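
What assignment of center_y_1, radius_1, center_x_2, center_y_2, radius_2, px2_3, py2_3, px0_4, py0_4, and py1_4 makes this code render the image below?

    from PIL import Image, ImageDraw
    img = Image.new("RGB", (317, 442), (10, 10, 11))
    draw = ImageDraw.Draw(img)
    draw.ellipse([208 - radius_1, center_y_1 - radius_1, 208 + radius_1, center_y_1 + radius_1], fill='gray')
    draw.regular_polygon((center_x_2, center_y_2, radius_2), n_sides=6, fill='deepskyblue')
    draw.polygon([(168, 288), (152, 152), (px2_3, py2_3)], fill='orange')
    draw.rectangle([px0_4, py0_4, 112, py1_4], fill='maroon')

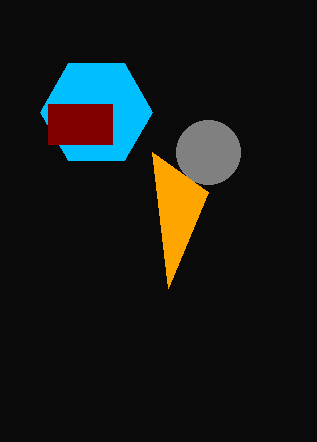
center_y_1 = 152
radius_1 = 32
center_x_2 = 96
center_y_2 = 112
radius_2 = 56
px2_3 = 208
py2_3 = 192
px0_4 = 48
py0_4 = 104
py1_4 = 144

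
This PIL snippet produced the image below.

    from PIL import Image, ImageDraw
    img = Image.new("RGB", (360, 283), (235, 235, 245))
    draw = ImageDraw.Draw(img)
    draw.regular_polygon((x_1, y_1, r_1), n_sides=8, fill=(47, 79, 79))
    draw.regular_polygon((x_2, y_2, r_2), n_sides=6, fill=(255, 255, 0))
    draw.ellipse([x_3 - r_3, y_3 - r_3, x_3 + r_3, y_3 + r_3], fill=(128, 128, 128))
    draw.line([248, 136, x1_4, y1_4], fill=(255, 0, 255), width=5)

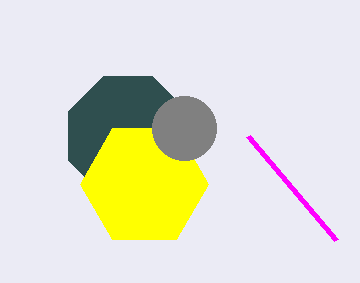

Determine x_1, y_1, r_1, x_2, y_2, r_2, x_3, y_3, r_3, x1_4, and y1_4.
x_1 = 128, y_1 = 136, r_1 = 64, x_2 = 144, y_2 = 184, r_2 = 64, x_3 = 184, y_3 = 128, r_3 = 32, x1_4 = 336, y1_4 = 240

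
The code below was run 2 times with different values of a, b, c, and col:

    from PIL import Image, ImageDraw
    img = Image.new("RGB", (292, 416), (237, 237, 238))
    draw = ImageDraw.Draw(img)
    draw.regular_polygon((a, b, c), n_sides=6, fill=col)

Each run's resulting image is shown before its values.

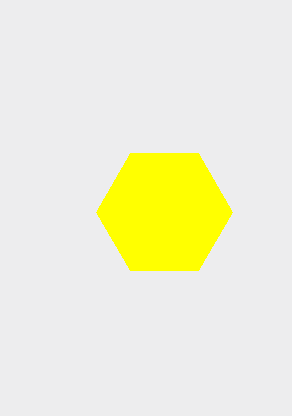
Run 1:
a = 164, b = 212, c = 68, col = 'yellow'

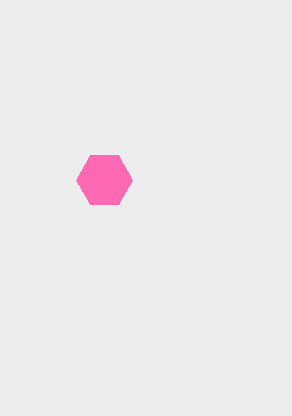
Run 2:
a = 104; b = 180; c = 28; col = 'hotpink'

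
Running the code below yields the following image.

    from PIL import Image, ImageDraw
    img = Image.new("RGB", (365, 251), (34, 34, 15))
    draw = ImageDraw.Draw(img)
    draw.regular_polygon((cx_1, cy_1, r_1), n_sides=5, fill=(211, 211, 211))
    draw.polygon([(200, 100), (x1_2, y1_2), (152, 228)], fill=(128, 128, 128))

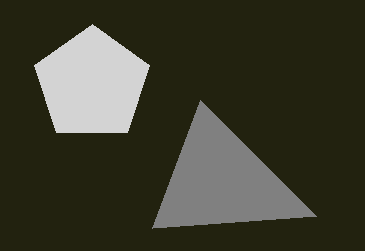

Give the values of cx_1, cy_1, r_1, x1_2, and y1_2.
cx_1 = 92; cy_1 = 84; r_1 = 60; x1_2 = 316; y1_2 = 216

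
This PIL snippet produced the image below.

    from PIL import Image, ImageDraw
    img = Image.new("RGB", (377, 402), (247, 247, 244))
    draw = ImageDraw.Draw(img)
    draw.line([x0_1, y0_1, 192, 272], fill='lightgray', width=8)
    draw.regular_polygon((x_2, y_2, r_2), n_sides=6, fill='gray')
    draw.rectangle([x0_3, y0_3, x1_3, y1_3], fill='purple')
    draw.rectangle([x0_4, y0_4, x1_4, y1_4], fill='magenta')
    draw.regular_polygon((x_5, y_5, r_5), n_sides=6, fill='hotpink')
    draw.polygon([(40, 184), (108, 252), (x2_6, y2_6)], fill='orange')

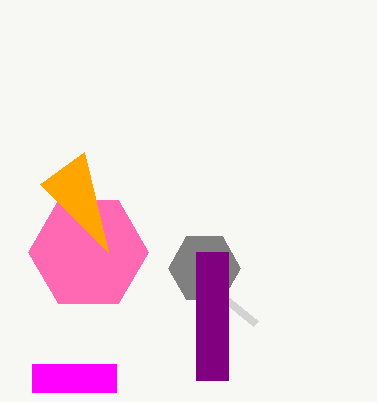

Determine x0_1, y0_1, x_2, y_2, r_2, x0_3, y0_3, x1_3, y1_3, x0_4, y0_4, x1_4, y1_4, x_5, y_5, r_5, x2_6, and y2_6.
x0_1 = 256, y0_1 = 324, x_2 = 204, y_2 = 268, r_2 = 36, x0_3 = 196, y0_3 = 252, x1_3 = 228, y1_3 = 380, x0_4 = 32, y0_4 = 364, x1_4 = 116, y1_4 = 392, x_5 = 88, y_5 = 252, r_5 = 60, x2_6 = 84, y2_6 = 152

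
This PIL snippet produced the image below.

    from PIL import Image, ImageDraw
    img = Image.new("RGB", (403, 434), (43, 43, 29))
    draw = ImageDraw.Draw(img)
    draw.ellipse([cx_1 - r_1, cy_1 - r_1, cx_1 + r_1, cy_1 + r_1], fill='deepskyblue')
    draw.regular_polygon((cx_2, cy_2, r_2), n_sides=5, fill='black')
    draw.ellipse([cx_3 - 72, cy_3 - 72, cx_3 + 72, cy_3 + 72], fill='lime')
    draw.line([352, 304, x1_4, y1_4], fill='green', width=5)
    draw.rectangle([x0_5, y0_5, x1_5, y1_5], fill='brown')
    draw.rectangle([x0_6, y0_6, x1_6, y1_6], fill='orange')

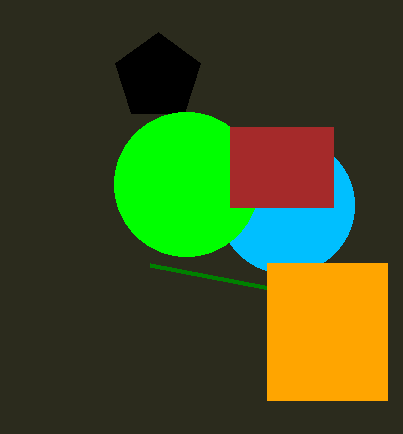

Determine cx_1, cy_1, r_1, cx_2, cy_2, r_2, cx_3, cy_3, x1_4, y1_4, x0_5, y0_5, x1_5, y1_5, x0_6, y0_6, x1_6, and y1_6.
cx_1 = 286, cy_1 = 205, r_1 = 68, cx_2 = 158, cy_2 = 77, r_2 = 45, cx_3 = 186, cy_3 = 184, x1_4 = 150, y1_4 = 265, x0_5 = 230, y0_5 = 127, x1_5 = 333, y1_5 = 207, x0_6 = 267, y0_6 = 263, x1_6 = 387, y1_6 = 400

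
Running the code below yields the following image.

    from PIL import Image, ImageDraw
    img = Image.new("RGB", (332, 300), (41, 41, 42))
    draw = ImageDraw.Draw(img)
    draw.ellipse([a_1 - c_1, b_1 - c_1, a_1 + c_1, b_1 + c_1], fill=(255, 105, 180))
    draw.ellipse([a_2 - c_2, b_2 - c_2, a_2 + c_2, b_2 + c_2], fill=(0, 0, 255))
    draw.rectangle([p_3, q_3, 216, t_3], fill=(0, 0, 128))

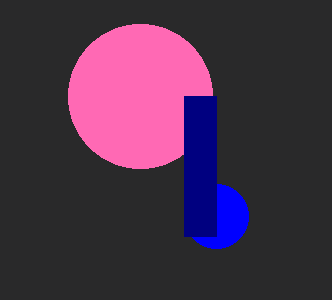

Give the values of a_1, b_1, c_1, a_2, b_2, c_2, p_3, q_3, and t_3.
a_1 = 140
b_1 = 96
c_1 = 72
a_2 = 216
b_2 = 216
c_2 = 32
p_3 = 184
q_3 = 96
t_3 = 236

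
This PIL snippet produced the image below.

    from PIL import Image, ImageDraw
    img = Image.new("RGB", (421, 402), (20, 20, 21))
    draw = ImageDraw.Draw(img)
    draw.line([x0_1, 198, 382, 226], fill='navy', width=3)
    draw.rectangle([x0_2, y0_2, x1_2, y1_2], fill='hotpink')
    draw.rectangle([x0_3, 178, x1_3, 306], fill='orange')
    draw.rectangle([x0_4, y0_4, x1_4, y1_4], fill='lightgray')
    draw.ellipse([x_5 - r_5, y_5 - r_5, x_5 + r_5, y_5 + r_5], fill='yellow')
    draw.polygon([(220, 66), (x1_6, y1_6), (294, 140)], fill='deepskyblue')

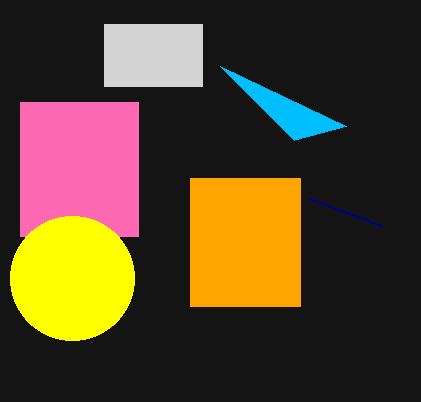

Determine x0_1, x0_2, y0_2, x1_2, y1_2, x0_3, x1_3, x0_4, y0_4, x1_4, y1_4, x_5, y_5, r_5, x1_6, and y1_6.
x0_1 = 308
x0_2 = 20
y0_2 = 102
x1_2 = 138
y1_2 = 236
x0_3 = 190
x1_3 = 300
x0_4 = 104
y0_4 = 24
x1_4 = 202
y1_4 = 86
x_5 = 72
y_5 = 278
r_5 = 62
x1_6 = 346
y1_6 = 126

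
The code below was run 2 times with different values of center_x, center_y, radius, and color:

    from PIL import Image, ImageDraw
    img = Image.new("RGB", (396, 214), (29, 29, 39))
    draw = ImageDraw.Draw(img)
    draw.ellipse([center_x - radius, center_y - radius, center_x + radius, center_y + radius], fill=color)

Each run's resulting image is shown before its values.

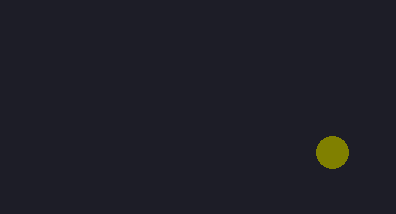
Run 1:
center_x = 332; center_y = 152; radius = 16; color = 'olive'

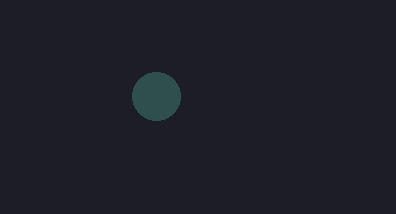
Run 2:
center_x = 156
center_y = 96
radius = 24
color = 'darkslategray'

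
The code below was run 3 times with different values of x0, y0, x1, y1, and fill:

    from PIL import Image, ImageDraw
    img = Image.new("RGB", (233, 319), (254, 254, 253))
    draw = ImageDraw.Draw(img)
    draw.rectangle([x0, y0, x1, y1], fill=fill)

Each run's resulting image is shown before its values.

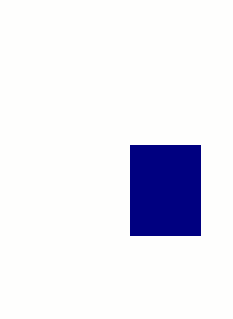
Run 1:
x0 = 130
y0 = 145
x1 = 200
y1 = 235
fill = 'navy'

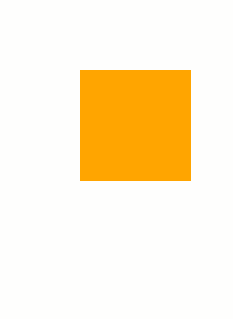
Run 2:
x0 = 80; y0 = 70; x1 = 190; y1 = 180; fill = 'orange'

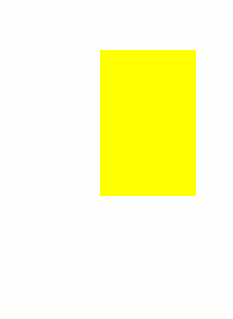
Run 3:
x0 = 100; y0 = 50; x1 = 195; y1 = 195; fill = 'yellow'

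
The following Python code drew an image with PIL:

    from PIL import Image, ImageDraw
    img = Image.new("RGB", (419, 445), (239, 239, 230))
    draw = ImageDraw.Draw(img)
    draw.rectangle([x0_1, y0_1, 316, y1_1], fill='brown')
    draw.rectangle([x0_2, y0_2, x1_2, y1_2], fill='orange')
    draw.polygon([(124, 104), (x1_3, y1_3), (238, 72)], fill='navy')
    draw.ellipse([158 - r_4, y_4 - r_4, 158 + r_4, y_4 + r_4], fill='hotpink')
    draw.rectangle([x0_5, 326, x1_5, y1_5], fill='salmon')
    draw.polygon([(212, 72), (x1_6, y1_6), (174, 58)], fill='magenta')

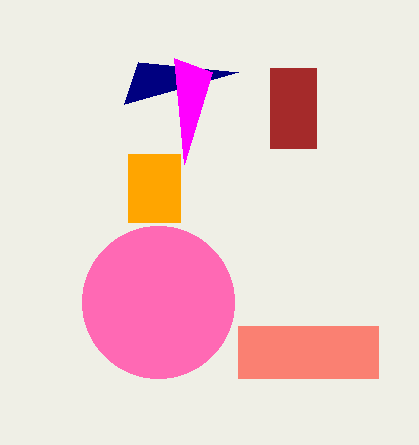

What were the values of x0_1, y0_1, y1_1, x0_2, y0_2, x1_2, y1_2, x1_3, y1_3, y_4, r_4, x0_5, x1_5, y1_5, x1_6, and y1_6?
x0_1 = 270
y0_1 = 68
y1_1 = 148
x0_2 = 128
y0_2 = 154
x1_2 = 180
y1_2 = 222
x1_3 = 138
y1_3 = 62
y_4 = 302
r_4 = 76
x0_5 = 238
x1_5 = 378
y1_5 = 378
x1_6 = 184
y1_6 = 164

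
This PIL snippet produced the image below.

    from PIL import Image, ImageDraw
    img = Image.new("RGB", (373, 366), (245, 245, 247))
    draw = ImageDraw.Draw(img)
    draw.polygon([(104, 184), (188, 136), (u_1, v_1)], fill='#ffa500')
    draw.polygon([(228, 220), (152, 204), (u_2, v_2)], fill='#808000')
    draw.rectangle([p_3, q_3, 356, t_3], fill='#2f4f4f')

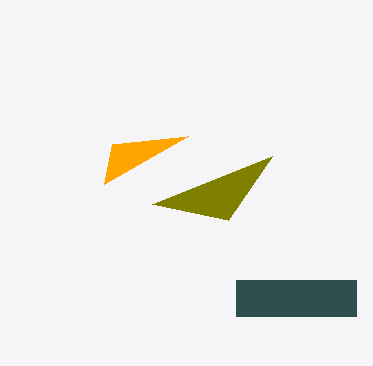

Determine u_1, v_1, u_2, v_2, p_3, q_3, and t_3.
u_1 = 112
v_1 = 144
u_2 = 272
v_2 = 156
p_3 = 236
q_3 = 280
t_3 = 316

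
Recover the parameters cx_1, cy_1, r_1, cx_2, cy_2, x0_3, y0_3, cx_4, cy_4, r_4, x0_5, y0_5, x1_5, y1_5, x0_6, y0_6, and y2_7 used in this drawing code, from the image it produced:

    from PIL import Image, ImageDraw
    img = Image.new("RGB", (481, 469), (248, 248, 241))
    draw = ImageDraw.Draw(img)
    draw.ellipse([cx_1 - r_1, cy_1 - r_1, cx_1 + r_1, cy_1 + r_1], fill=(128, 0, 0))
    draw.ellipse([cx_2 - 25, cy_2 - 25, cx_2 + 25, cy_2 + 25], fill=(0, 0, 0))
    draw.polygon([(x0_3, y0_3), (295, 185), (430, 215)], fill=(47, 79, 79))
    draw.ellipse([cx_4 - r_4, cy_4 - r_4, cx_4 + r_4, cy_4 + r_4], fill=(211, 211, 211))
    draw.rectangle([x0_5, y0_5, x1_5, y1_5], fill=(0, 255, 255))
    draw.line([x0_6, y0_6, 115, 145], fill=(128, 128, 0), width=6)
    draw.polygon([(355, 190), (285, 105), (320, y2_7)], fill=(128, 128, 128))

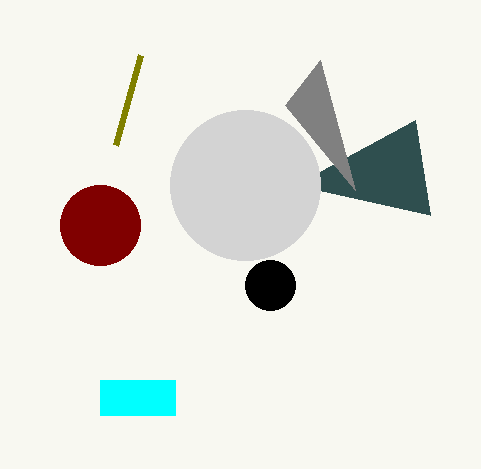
cx_1 = 100; cy_1 = 225; r_1 = 40; cx_2 = 270; cy_2 = 285; x0_3 = 415; y0_3 = 120; cx_4 = 245; cy_4 = 185; r_4 = 75; x0_5 = 100; y0_5 = 380; x1_5 = 175; y1_5 = 415; x0_6 = 140; y0_6 = 55; y2_7 = 60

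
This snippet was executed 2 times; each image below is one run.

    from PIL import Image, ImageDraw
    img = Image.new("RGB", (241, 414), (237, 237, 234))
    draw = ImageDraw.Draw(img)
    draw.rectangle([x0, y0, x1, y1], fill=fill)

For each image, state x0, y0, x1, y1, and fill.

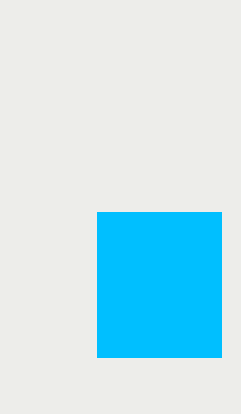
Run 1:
x0 = 97; y0 = 212; x1 = 221; y1 = 357; fill = 'deepskyblue'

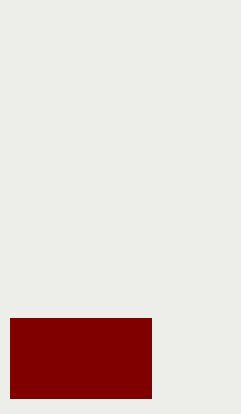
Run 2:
x0 = 10, y0 = 318, x1 = 151, y1 = 398, fill = 'maroon'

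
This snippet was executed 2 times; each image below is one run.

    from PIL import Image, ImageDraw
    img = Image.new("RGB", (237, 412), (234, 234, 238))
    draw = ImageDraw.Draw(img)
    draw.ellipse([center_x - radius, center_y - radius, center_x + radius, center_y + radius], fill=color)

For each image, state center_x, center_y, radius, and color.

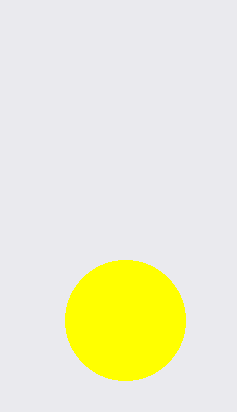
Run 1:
center_x = 125; center_y = 320; radius = 60; color = 'yellow'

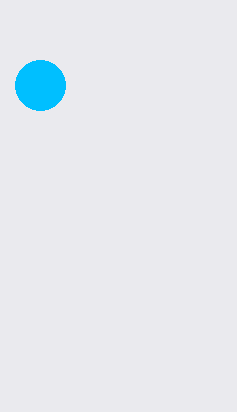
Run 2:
center_x = 40; center_y = 85; radius = 25; color = 'deepskyblue'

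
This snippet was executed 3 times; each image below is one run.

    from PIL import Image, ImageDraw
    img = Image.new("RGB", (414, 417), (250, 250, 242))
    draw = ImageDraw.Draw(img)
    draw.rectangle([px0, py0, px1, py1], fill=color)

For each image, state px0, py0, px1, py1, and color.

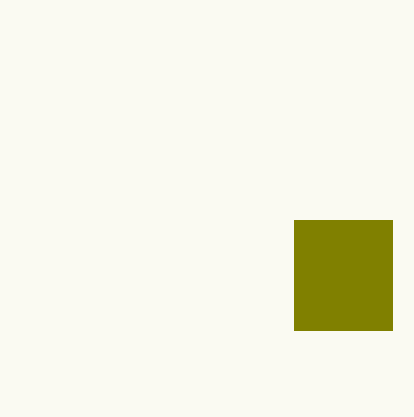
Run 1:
px0 = 294
py0 = 220
px1 = 392
py1 = 330
color = 'olive'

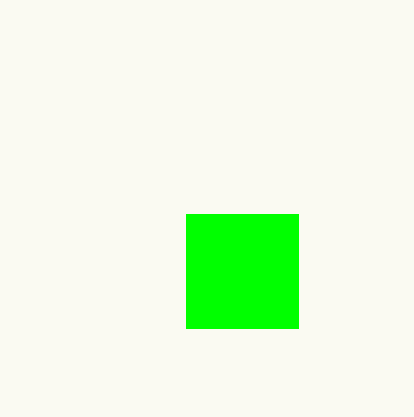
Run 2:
px0 = 186; py0 = 214; px1 = 298; py1 = 328; color = 'lime'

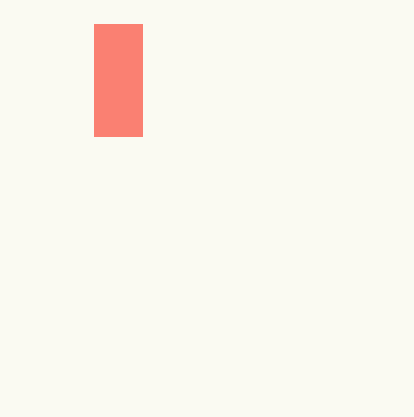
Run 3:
px0 = 94
py0 = 24
px1 = 142
py1 = 136
color = 'salmon'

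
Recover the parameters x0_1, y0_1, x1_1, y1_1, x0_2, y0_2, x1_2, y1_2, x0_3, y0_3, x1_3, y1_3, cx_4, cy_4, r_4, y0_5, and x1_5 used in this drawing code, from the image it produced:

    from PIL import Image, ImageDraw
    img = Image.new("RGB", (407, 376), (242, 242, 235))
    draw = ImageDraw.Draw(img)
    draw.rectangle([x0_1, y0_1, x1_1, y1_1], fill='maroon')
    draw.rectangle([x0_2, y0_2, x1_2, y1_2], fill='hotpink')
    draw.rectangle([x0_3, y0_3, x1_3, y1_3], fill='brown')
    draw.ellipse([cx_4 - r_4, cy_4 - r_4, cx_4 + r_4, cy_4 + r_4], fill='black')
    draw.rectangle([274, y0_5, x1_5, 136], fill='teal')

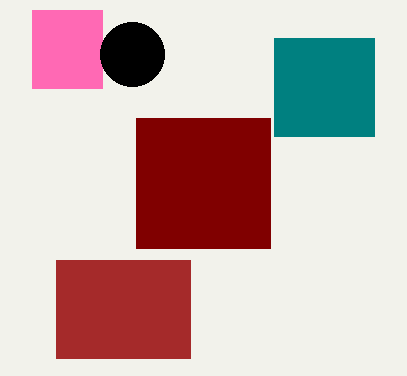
x0_1 = 136
y0_1 = 118
x1_1 = 270
y1_1 = 248
x0_2 = 32
y0_2 = 10
x1_2 = 102
y1_2 = 88
x0_3 = 56
y0_3 = 260
x1_3 = 190
y1_3 = 358
cx_4 = 132
cy_4 = 54
r_4 = 32
y0_5 = 38
x1_5 = 374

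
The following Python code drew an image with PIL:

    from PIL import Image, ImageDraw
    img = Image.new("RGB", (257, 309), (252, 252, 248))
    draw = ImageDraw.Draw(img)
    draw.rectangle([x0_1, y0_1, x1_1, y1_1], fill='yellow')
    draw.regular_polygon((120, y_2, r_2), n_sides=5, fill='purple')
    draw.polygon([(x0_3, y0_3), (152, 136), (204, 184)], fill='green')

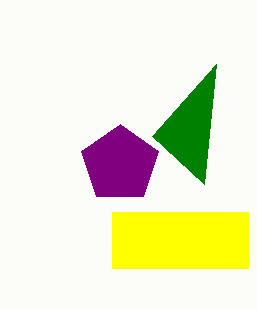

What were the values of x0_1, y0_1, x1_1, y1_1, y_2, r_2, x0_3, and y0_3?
x0_1 = 112, y0_1 = 212, x1_1 = 248, y1_1 = 268, y_2 = 164, r_2 = 40, x0_3 = 216, y0_3 = 64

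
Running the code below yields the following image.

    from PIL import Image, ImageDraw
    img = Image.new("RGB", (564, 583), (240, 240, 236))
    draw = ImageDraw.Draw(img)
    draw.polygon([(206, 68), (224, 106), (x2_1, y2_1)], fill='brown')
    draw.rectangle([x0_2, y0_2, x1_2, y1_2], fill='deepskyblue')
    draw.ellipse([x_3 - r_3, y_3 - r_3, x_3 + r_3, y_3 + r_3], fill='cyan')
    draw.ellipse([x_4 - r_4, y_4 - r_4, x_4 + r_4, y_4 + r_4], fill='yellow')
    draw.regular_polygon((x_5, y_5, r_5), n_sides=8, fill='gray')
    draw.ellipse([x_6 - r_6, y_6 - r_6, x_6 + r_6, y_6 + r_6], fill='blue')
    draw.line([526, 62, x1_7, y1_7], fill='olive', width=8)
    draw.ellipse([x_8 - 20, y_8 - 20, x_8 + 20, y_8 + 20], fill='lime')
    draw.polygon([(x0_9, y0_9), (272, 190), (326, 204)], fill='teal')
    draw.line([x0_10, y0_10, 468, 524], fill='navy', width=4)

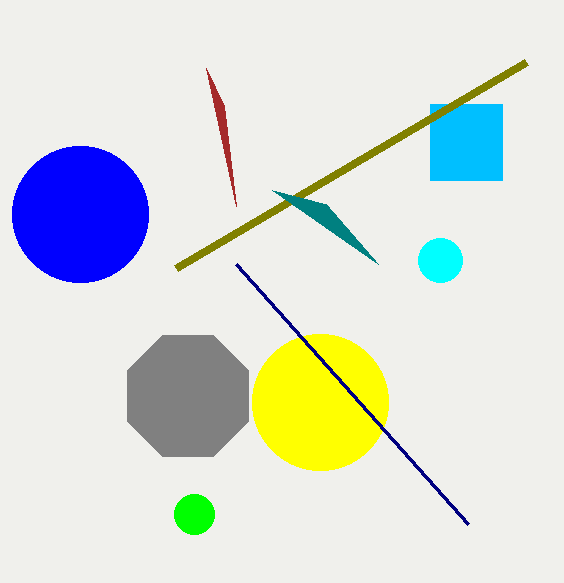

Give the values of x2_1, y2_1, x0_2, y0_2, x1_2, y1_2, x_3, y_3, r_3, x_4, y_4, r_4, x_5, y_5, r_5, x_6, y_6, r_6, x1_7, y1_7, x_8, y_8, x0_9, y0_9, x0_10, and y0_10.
x2_1 = 236; y2_1 = 206; x0_2 = 430; y0_2 = 104; x1_2 = 502; y1_2 = 180; x_3 = 440; y_3 = 260; r_3 = 22; x_4 = 320; y_4 = 402; r_4 = 68; x_5 = 188; y_5 = 396; r_5 = 66; x_6 = 80; y_6 = 214; r_6 = 68; x1_7 = 176; y1_7 = 268; x_8 = 194; y_8 = 514; x0_9 = 378; y0_9 = 264; x0_10 = 236; y0_10 = 264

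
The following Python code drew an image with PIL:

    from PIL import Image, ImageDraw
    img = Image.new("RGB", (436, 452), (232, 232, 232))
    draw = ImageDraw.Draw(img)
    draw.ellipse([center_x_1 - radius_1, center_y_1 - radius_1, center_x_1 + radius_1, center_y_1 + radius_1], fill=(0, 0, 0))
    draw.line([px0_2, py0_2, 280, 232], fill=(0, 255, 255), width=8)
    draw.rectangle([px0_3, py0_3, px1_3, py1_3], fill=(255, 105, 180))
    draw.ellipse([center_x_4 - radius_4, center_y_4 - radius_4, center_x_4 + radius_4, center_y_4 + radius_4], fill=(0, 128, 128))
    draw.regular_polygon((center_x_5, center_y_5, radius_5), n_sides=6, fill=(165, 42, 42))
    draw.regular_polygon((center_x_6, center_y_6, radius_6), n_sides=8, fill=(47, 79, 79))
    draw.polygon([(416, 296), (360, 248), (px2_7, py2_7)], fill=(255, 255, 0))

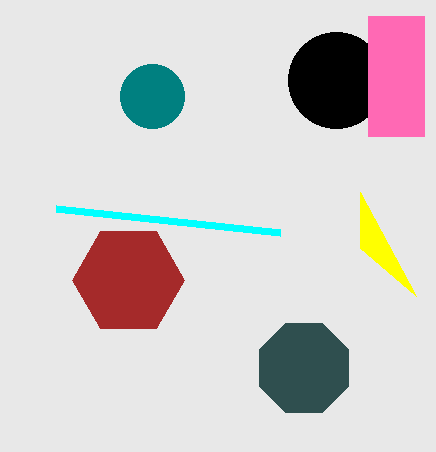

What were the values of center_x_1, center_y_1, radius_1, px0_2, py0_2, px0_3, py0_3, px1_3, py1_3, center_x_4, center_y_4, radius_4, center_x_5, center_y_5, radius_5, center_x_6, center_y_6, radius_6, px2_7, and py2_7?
center_x_1 = 336; center_y_1 = 80; radius_1 = 48; px0_2 = 56; py0_2 = 208; px0_3 = 368; py0_3 = 16; px1_3 = 424; py1_3 = 136; center_x_4 = 152; center_y_4 = 96; radius_4 = 32; center_x_5 = 128; center_y_5 = 280; radius_5 = 56; center_x_6 = 304; center_y_6 = 368; radius_6 = 48; px2_7 = 360; py2_7 = 192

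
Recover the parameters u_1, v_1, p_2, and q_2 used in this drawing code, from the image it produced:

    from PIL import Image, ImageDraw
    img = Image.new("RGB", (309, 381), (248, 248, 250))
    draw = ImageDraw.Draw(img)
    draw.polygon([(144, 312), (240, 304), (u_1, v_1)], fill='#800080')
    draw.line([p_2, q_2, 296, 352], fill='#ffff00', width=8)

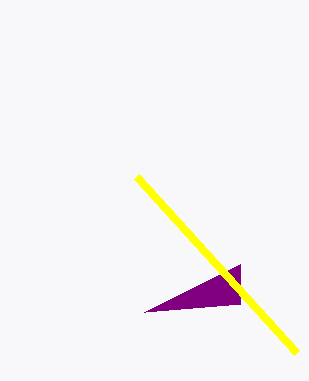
u_1 = 240
v_1 = 264
p_2 = 136
q_2 = 176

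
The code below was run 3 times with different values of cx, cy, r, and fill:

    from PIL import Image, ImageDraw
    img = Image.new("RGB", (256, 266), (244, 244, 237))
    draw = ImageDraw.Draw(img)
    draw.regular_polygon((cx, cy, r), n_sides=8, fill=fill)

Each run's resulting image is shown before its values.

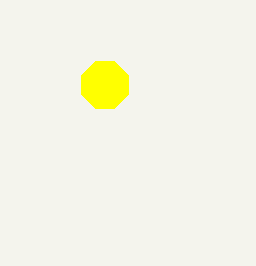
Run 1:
cx = 105; cy = 85; r = 25; fill = 'yellow'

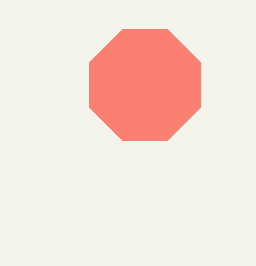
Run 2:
cx = 145
cy = 85
r = 60
fill = 'salmon'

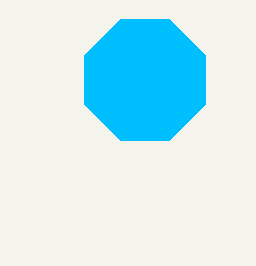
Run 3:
cx = 145; cy = 80; r = 65; fill = 'deepskyblue'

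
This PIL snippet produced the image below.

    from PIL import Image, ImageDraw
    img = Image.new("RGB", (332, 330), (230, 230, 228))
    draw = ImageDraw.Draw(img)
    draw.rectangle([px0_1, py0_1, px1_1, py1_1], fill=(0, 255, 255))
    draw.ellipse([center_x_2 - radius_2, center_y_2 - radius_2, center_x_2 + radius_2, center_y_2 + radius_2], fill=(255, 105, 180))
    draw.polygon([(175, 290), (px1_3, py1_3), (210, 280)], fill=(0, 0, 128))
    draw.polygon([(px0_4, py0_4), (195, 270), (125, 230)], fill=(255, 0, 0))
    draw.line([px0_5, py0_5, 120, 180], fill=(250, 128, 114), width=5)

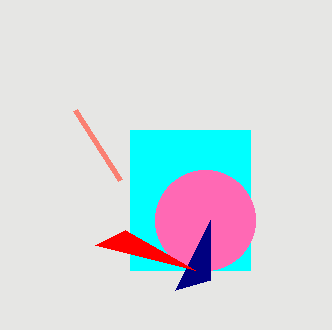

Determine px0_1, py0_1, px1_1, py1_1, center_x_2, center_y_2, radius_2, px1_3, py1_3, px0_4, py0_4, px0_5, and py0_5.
px0_1 = 130, py0_1 = 130, px1_1 = 250, py1_1 = 270, center_x_2 = 205, center_y_2 = 220, radius_2 = 50, px1_3 = 210, py1_3 = 220, px0_4 = 95, py0_4 = 245, px0_5 = 75, py0_5 = 110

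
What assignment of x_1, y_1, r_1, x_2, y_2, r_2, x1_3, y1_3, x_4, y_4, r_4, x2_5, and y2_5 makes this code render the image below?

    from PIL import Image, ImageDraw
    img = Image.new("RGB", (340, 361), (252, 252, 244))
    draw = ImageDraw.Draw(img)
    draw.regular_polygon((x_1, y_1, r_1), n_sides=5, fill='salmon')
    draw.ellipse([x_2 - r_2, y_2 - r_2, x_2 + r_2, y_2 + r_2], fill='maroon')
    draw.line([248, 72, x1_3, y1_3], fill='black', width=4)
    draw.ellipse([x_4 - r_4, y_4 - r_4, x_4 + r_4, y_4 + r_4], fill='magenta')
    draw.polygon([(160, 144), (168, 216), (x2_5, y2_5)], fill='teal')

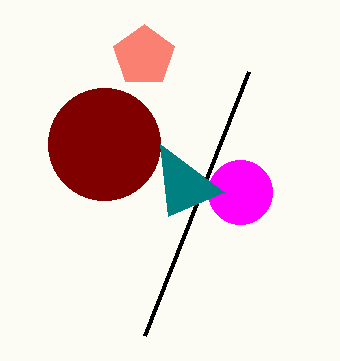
x_1 = 144
y_1 = 56
r_1 = 32
x_2 = 104
y_2 = 144
r_2 = 56
x1_3 = 144
y1_3 = 336
x_4 = 240
y_4 = 192
r_4 = 32
x2_5 = 224
y2_5 = 192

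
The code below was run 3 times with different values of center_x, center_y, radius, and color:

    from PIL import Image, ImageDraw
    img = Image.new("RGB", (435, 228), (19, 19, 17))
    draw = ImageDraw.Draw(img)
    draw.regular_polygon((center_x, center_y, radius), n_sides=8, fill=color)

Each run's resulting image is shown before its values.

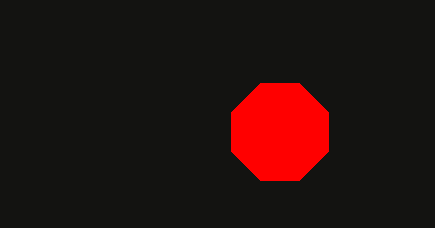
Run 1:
center_x = 280
center_y = 132
radius = 52
color = 'red'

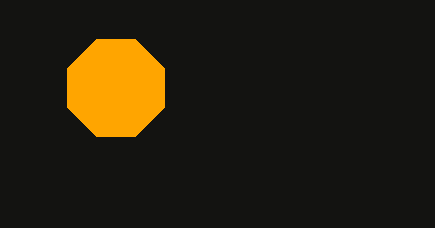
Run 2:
center_x = 116; center_y = 88; radius = 52; color = 'orange'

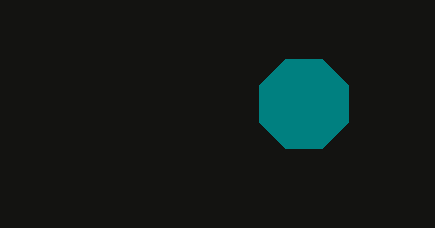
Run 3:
center_x = 304
center_y = 104
radius = 48
color = 'teal'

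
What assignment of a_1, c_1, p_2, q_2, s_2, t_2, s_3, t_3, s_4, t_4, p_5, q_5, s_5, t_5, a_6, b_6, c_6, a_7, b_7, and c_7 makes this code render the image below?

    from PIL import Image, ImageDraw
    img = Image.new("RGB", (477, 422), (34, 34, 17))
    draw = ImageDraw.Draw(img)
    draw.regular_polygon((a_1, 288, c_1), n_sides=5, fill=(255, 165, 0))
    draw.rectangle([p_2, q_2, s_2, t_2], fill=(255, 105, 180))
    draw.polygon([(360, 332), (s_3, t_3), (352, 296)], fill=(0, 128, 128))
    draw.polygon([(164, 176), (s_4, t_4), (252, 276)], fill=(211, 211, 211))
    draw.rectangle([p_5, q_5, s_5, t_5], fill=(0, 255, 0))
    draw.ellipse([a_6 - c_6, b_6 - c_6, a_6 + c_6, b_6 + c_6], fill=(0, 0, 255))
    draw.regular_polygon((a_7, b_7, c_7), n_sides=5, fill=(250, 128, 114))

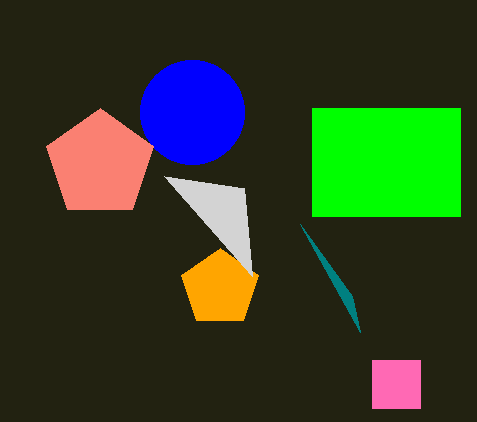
a_1 = 220; c_1 = 40; p_2 = 372; q_2 = 360; s_2 = 420; t_2 = 408; s_3 = 300; t_3 = 224; s_4 = 244; t_4 = 188; p_5 = 312; q_5 = 108; s_5 = 460; t_5 = 216; a_6 = 192; b_6 = 112; c_6 = 52; a_7 = 100; b_7 = 164; c_7 = 56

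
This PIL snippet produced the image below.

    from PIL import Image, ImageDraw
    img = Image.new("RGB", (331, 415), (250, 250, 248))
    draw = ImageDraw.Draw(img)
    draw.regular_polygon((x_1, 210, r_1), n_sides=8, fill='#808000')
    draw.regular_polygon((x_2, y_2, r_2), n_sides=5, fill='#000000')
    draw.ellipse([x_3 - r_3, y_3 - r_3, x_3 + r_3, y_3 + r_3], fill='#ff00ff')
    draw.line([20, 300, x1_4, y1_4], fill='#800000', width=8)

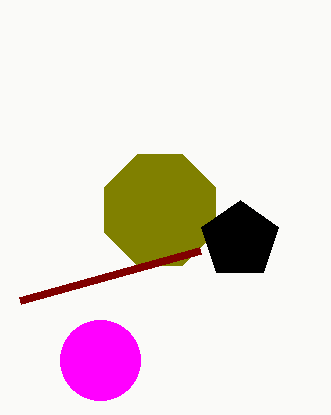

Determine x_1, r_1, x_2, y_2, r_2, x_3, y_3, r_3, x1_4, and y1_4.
x_1 = 160; r_1 = 60; x_2 = 240; y_2 = 240; r_2 = 40; x_3 = 100; y_3 = 360; r_3 = 40; x1_4 = 200; y1_4 = 250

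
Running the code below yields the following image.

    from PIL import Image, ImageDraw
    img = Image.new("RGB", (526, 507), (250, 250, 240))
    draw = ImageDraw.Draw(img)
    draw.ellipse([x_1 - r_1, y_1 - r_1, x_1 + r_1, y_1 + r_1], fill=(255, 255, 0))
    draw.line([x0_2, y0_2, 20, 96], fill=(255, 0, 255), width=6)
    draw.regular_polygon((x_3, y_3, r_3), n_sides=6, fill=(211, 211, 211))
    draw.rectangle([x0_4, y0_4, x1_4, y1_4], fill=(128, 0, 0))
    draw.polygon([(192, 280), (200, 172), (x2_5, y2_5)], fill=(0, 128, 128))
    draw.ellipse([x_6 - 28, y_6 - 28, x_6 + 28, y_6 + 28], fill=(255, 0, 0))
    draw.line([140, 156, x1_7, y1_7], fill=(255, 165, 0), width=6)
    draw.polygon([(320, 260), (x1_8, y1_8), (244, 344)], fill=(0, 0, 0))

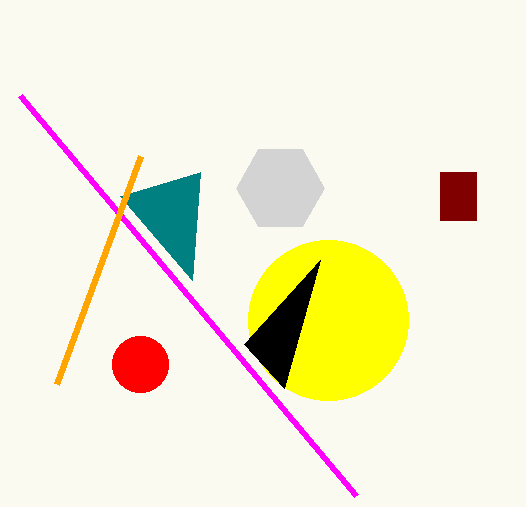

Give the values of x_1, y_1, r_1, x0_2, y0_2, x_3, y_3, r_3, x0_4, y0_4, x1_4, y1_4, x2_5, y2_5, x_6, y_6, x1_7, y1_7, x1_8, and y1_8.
x_1 = 328; y_1 = 320; r_1 = 80; x0_2 = 356; y0_2 = 496; x_3 = 280; y_3 = 188; r_3 = 44; x0_4 = 440; y0_4 = 172; x1_4 = 476; y1_4 = 220; x2_5 = 120; y2_5 = 196; x_6 = 140; y_6 = 364; x1_7 = 56; y1_7 = 384; x1_8 = 284; y1_8 = 388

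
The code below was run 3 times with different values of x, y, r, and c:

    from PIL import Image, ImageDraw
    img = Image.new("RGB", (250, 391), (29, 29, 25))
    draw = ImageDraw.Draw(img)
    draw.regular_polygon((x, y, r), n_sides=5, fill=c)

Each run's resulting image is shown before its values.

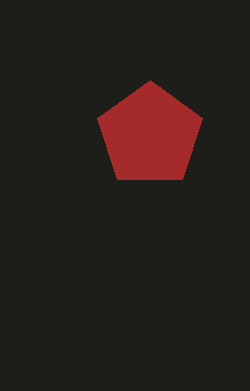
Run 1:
x = 150, y = 135, r = 55, c = 'brown'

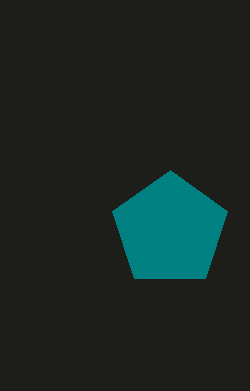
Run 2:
x = 170, y = 230, r = 60, c = 'teal'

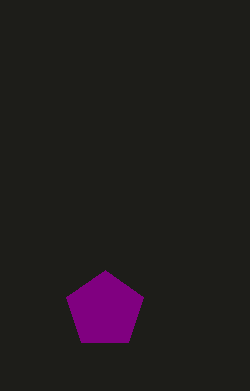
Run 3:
x = 105, y = 310, r = 40, c = 'purple'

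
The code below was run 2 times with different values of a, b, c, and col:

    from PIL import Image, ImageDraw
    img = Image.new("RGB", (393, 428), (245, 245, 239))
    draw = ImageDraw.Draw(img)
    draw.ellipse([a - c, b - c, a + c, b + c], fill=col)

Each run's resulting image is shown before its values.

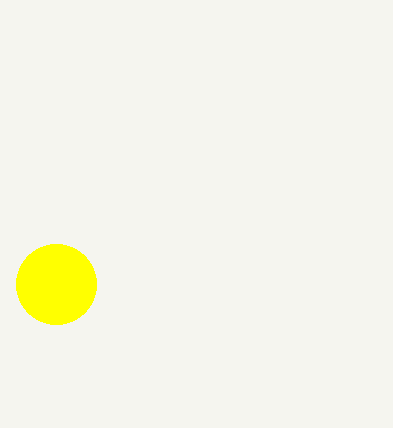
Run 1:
a = 56
b = 284
c = 40
col = 'yellow'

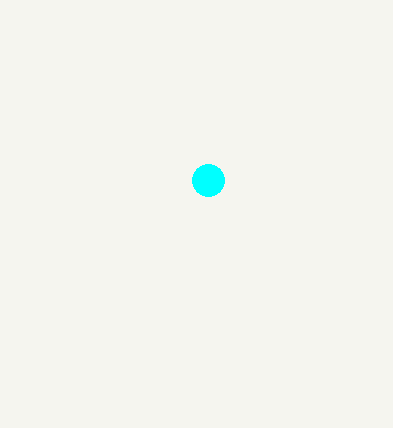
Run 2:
a = 208; b = 180; c = 16; col = 'cyan'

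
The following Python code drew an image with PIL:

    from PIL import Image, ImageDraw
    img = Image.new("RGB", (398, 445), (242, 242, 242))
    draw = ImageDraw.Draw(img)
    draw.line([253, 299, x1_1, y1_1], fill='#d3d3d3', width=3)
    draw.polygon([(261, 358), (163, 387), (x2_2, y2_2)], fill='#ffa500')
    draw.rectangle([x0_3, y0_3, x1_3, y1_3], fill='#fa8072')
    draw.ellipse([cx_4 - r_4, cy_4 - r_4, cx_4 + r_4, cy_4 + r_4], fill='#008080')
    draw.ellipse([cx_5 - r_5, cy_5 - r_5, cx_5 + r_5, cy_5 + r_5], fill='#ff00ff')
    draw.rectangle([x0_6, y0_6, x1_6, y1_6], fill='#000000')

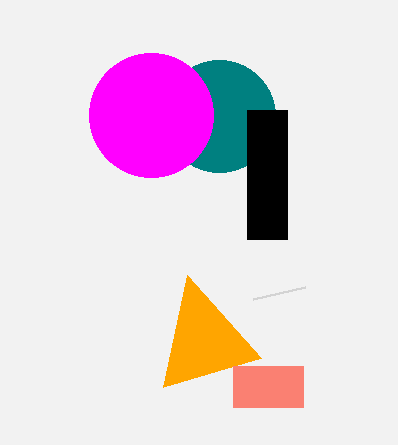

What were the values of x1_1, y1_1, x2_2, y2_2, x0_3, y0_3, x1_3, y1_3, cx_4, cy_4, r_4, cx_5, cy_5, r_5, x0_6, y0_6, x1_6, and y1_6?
x1_1 = 305, y1_1 = 287, x2_2 = 187, y2_2 = 275, x0_3 = 233, y0_3 = 366, x1_3 = 303, y1_3 = 407, cx_4 = 219, cy_4 = 116, r_4 = 56, cx_5 = 151, cy_5 = 115, r_5 = 62, x0_6 = 247, y0_6 = 110, x1_6 = 287, y1_6 = 239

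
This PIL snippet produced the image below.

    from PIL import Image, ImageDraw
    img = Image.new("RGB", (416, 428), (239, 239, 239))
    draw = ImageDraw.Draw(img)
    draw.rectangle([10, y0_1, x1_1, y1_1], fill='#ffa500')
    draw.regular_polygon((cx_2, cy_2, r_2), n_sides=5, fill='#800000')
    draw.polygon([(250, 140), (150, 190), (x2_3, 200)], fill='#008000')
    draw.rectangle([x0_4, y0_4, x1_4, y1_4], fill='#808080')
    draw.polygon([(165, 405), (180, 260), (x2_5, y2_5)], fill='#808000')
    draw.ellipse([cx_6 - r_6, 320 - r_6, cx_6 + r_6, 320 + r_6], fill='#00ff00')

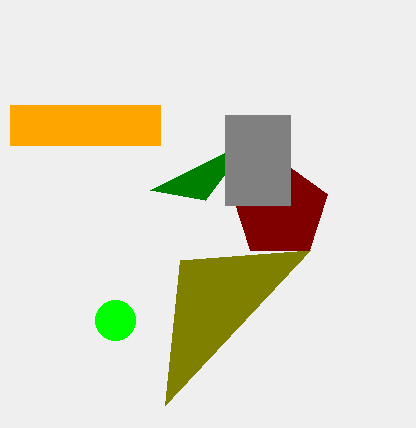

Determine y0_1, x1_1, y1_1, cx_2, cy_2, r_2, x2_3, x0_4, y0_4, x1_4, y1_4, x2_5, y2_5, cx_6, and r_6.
y0_1 = 105; x1_1 = 160; y1_1 = 145; cx_2 = 280; cy_2 = 210; r_2 = 50; x2_3 = 205; x0_4 = 225; y0_4 = 115; x1_4 = 290; y1_4 = 205; x2_5 = 310; y2_5 = 250; cx_6 = 115; r_6 = 20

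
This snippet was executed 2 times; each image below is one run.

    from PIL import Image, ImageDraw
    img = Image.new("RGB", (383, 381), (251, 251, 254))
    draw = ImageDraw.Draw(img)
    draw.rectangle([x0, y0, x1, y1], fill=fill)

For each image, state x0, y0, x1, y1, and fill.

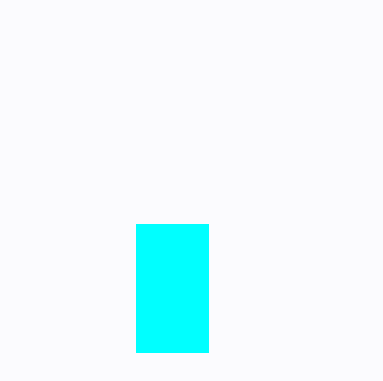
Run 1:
x0 = 136
y0 = 224
x1 = 208
y1 = 352
fill = 'cyan'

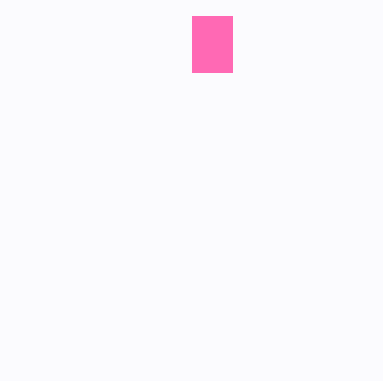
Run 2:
x0 = 192, y0 = 16, x1 = 232, y1 = 72, fill = 'hotpink'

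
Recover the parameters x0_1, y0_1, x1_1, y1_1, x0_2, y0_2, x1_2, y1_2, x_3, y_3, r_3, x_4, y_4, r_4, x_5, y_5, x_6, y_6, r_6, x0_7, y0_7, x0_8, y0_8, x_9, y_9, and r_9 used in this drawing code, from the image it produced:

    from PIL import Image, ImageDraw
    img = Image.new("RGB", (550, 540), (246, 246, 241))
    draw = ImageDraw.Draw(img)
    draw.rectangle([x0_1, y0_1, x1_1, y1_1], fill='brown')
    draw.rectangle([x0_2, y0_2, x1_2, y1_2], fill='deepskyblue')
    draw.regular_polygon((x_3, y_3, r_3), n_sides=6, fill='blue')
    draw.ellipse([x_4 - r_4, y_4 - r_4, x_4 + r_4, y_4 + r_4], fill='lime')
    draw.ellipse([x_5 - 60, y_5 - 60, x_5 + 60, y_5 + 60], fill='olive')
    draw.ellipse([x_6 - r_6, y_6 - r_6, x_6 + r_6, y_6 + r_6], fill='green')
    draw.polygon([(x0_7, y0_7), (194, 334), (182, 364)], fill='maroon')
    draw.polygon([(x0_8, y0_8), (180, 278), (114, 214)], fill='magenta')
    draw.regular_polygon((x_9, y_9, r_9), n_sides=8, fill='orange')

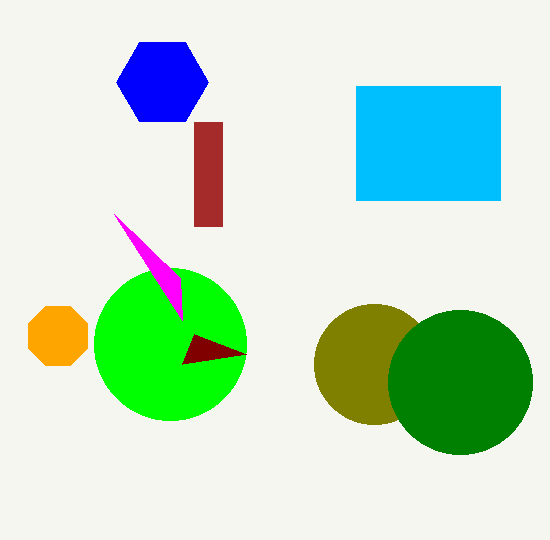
x0_1 = 194; y0_1 = 122; x1_1 = 222; y1_1 = 226; x0_2 = 356; y0_2 = 86; x1_2 = 500; y1_2 = 200; x_3 = 162; y_3 = 82; r_3 = 46; x_4 = 170; y_4 = 344; r_4 = 76; x_5 = 374; y_5 = 364; x_6 = 460; y_6 = 382; r_6 = 72; x0_7 = 246; y0_7 = 354; x0_8 = 182; y0_8 = 320; x_9 = 58; y_9 = 336; r_9 = 32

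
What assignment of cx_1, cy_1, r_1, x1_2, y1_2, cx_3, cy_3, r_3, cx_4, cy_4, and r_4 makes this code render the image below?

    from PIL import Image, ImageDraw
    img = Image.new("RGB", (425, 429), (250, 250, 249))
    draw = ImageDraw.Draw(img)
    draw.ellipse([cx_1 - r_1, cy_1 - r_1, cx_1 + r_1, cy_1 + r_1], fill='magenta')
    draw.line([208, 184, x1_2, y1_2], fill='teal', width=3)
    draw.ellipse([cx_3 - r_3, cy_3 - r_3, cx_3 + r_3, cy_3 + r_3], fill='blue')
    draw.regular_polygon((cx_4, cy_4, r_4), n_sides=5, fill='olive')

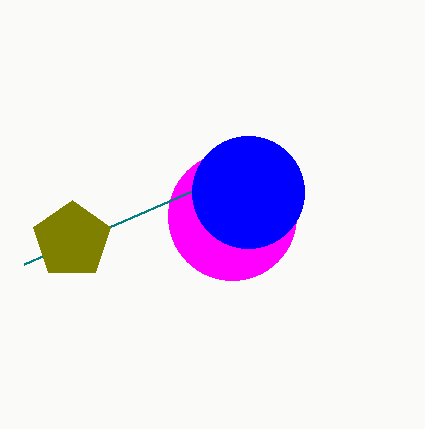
cx_1 = 232; cy_1 = 216; r_1 = 64; x1_2 = 24; y1_2 = 264; cx_3 = 248; cy_3 = 192; r_3 = 56; cx_4 = 72; cy_4 = 240; r_4 = 40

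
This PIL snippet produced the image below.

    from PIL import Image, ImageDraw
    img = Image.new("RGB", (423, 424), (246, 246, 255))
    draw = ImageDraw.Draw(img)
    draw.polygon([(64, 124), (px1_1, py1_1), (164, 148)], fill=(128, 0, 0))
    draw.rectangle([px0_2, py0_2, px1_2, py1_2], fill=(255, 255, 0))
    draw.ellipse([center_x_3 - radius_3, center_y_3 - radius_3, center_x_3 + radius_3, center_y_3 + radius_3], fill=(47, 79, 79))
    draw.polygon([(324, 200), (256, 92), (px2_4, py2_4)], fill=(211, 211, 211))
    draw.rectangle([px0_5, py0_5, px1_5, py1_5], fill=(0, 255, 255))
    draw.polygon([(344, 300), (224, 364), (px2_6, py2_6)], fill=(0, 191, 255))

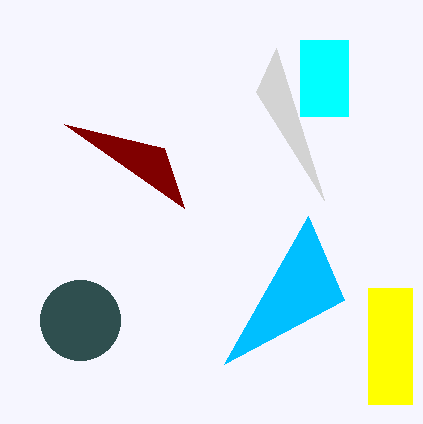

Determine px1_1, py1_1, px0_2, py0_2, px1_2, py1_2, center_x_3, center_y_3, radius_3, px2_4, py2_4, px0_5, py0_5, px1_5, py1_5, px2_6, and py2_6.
px1_1 = 184; py1_1 = 208; px0_2 = 368; py0_2 = 288; px1_2 = 412; py1_2 = 404; center_x_3 = 80; center_y_3 = 320; radius_3 = 40; px2_4 = 276; py2_4 = 48; px0_5 = 300; py0_5 = 40; px1_5 = 348; py1_5 = 116; px2_6 = 308; py2_6 = 216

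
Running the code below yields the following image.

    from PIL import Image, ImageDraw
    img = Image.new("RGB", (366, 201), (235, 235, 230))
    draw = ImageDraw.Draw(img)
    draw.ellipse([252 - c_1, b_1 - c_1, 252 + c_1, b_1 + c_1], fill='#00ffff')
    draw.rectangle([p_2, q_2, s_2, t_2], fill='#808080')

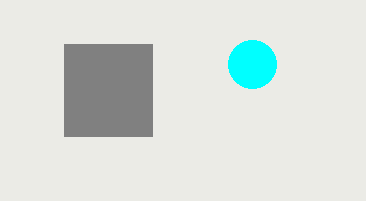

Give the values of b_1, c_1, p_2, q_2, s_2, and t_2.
b_1 = 64; c_1 = 24; p_2 = 64; q_2 = 44; s_2 = 152; t_2 = 136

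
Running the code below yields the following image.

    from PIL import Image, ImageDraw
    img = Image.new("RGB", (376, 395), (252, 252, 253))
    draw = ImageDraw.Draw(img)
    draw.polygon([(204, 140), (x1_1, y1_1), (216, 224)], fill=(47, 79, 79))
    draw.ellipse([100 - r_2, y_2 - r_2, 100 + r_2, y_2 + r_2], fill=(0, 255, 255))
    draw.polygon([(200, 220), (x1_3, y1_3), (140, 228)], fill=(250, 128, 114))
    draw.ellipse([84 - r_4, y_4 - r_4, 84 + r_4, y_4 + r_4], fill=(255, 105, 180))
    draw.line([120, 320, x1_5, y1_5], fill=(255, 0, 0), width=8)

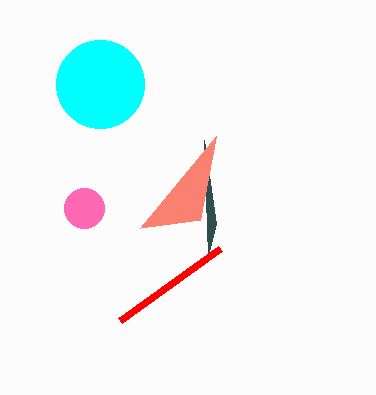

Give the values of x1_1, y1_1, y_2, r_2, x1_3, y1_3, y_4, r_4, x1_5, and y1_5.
x1_1 = 208, y1_1 = 256, y_2 = 84, r_2 = 44, x1_3 = 216, y1_3 = 136, y_4 = 208, r_4 = 20, x1_5 = 220, y1_5 = 248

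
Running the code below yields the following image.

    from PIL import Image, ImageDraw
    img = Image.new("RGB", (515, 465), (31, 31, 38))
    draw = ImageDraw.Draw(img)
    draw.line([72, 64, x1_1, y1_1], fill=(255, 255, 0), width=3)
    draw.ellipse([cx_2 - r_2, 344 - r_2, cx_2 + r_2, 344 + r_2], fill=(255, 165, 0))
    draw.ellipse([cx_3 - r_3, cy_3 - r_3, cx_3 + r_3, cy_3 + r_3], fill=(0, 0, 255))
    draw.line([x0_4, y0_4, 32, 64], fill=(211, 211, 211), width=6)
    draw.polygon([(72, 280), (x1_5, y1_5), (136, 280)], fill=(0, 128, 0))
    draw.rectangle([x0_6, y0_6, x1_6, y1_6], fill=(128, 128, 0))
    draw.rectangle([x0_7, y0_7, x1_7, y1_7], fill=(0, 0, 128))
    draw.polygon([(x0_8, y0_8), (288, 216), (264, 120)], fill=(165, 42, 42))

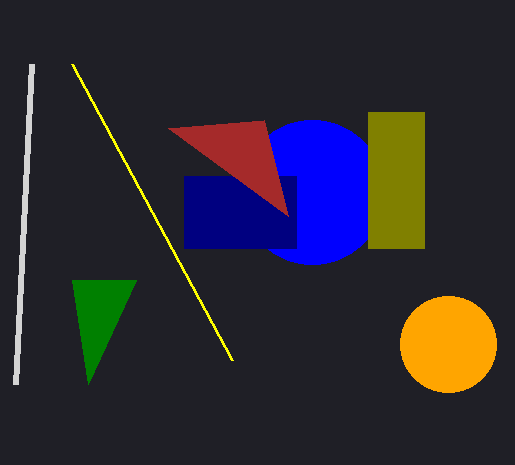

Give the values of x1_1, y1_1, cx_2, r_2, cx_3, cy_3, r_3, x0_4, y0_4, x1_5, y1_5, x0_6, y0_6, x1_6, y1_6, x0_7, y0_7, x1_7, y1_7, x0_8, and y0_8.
x1_1 = 232, y1_1 = 360, cx_2 = 448, r_2 = 48, cx_3 = 312, cy_3 = 192, r_3 = 72, x0_4 = 16, y0_4 = 384, x1_5 = 88, y1_5 = 384, x0_6 = 368, y0_6 = 112, x1_6 = 424, y1_6 = 248, x0_7 = 184, y0_7 = 176, x1_7 = 296, y1_7 = 248, x0_8 = 168, y0_8 = 128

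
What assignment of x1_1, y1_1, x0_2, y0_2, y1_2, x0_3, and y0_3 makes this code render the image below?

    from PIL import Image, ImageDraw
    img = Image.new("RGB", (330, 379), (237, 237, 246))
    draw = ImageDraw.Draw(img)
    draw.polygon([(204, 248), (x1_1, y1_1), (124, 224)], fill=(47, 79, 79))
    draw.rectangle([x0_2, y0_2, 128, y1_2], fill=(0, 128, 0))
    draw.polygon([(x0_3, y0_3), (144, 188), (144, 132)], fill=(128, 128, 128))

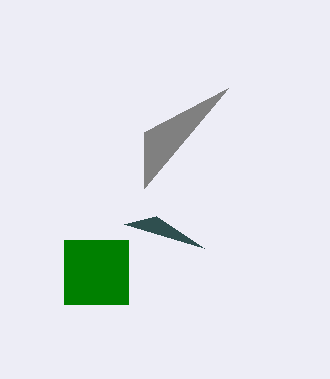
x1_1 = 156
y1_1 = 216
x0_2 = 64
y0_2 = 240
y1_2 = 304
x0_3 = 228
y0_3 = 88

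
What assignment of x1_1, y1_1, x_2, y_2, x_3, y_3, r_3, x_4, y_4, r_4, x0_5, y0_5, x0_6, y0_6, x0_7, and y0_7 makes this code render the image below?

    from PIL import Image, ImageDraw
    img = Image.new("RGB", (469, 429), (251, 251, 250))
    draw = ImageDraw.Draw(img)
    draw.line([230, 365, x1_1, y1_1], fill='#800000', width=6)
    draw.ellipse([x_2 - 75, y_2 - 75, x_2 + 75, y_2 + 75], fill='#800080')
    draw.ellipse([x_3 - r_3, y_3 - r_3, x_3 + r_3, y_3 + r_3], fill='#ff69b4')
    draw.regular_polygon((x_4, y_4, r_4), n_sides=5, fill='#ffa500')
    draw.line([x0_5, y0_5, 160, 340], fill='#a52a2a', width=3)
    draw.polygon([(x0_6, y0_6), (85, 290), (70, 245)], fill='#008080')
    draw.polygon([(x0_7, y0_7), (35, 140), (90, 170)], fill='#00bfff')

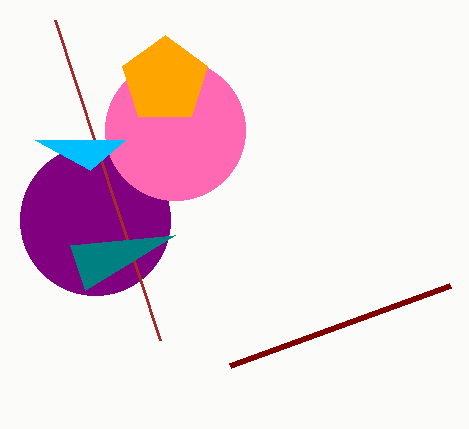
x1_1 = 450
y1_1 = 285
x_2 = 95
y_2 = 220
x_3 = 175
y_3 = 130
r_3 = 70
x_4 = 165
y_4 = 80
r_4 = 45
x0_5 = 55
y0_5 = 20
x0_6 = 175
y0_6 = 235
x0_7 = 125
y0_7 = 140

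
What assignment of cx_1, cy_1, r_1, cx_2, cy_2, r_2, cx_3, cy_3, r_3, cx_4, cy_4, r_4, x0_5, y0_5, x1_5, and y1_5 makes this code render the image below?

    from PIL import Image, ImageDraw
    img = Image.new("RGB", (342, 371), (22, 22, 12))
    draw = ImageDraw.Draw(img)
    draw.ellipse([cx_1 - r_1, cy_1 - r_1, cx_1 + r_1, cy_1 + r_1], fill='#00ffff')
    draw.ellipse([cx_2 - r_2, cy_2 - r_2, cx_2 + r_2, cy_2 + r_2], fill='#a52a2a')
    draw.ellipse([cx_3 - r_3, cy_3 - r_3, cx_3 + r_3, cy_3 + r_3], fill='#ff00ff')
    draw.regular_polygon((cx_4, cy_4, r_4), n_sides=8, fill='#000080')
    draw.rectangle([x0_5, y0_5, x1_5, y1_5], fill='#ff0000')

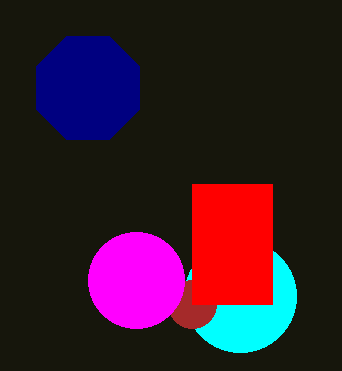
cx_1 = 240
cy_1 = 296
r_1 = 56
cx_2 = 192
cy_2 = 304
r_2 = 24
cx_3 = 136
cy_3 = 280
r_3 = 48
cx_4 = 88
cy_4 = 88
r_4 = 56
x0_5 = 192
y0_5 = 184
x1_5 = 272
y1_5 = 304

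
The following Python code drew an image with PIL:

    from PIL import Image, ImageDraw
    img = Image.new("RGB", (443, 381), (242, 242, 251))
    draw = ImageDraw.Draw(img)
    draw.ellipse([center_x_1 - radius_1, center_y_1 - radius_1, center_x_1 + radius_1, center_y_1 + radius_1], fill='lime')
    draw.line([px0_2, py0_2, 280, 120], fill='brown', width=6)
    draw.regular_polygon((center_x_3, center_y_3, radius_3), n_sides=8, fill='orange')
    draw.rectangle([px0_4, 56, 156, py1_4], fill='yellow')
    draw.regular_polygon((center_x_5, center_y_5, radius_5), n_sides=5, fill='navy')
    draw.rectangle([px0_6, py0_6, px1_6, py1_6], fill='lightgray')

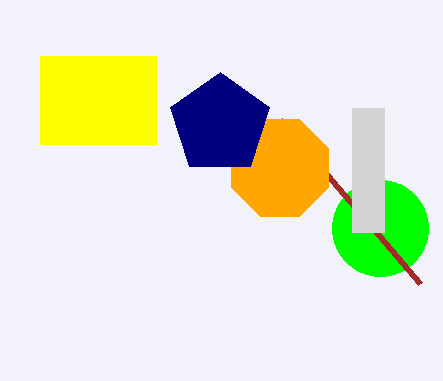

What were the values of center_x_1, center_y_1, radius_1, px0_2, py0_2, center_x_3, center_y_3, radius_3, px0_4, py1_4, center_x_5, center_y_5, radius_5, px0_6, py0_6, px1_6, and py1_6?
center_x_1 = 380, center_y_1 = 228, radius_1 = 48, px0_2 = 420, py0_2 = 284, center_x_3 = 280, center_y_3 = 168, radius_3 = 52, px0_4 = 40, py1_4 = 144, center_x_5 = 220, center_y_5 = 124, radius_5 = 52, px0_6 = 352, py0_6 = 108, px1_6 = 384, py1_6 = 232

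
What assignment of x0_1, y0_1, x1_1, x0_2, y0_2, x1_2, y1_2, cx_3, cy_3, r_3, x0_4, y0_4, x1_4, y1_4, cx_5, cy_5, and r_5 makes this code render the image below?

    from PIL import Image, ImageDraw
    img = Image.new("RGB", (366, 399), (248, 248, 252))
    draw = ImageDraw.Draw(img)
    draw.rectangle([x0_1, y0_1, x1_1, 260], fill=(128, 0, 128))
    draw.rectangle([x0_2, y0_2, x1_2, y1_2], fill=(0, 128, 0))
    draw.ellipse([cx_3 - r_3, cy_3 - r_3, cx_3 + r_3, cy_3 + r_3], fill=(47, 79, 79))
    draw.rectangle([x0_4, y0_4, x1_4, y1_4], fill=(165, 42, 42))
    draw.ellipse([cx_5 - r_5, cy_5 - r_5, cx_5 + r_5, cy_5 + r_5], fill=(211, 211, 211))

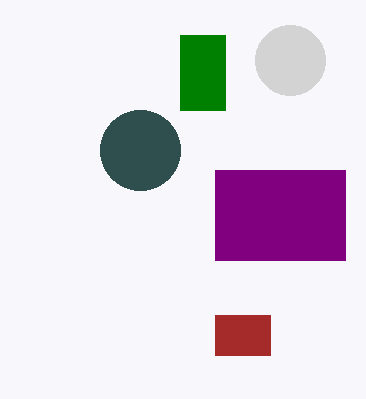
x0_1 = 215, y0_1 = 170, x1_1 = 345, x0_2 = 180, y0_2 = 35, x1_2 = 225, y1_2 = 110, cx_3 = 140, cy_3 = 150, r_3 = 40, x0_4 = 215, y0_4 = 315, x1_4 = 270, y1_4 = 355, cx_5 = 290, cy_5 = 60, r_5 = 35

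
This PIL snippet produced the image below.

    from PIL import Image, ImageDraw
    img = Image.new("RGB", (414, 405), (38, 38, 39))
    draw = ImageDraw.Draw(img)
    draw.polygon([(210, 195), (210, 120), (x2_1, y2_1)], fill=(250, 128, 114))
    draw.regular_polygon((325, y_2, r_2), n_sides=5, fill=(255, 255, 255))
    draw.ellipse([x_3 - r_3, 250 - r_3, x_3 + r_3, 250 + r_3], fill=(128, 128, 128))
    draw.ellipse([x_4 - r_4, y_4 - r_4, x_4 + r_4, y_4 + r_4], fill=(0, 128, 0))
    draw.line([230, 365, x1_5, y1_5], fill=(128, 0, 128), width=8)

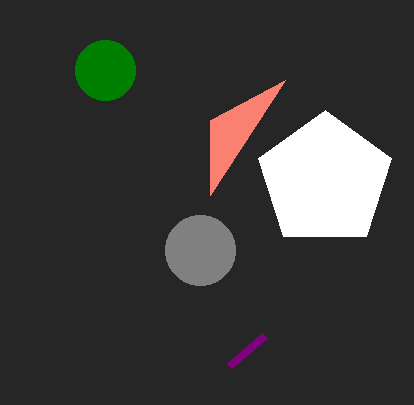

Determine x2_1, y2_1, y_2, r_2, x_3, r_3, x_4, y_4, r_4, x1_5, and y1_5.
x2_1 = 285
y2_1 = 80
y_2 = 180
r_2 = 70
x_3 = 200
r_3 = 35
x_4 = 105
y_4 = 70
r_4 = 30
x1_5 = 265
y1_5 = 335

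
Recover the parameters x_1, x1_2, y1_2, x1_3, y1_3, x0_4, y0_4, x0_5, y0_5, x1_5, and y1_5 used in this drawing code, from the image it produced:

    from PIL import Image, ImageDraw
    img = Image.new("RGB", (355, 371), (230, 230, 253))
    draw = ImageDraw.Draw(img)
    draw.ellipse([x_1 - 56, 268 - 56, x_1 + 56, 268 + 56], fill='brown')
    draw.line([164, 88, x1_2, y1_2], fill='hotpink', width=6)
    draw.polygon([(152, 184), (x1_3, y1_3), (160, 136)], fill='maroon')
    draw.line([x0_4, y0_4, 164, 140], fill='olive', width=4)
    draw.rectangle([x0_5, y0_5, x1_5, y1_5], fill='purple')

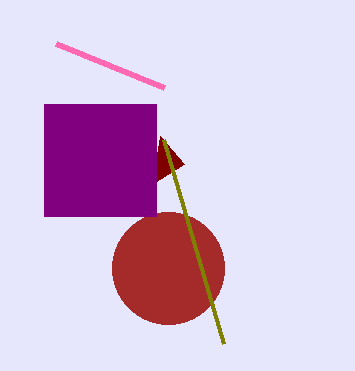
x_1 = 168, x1_2 = 56, y1_2 = 44, x1_3 = 184, y1_3 = 164, x0_4 = 224, y0_4 = 344, x0_5 = 44, y0_5 = 104, x1_5 = 156, y1_5 = 216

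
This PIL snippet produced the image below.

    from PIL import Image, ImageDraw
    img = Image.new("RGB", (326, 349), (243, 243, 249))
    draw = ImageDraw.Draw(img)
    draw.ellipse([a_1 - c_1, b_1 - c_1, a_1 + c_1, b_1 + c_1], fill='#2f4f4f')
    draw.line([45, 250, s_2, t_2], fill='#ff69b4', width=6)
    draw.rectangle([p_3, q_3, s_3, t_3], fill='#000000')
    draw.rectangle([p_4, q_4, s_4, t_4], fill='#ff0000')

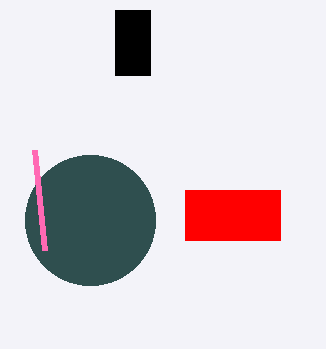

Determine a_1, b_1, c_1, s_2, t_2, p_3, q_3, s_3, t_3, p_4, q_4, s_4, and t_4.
a_1 = 90, b_1 = 220, c_1 = 65, s_2 = 35, t_2 = 150, p_3 = 115, q_3 = 10, s_3 = 150, t_3 = 75, p_4 = 185, q_4 = 190, s_4 = 280, t_4 = 240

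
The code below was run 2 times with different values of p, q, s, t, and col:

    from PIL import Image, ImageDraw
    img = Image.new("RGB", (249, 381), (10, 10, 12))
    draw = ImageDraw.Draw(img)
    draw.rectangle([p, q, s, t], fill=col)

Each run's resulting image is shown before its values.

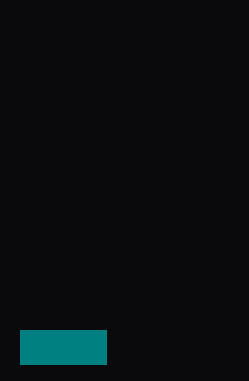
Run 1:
p = 20, q = 330, s = 106, t = 364, col = 'teal'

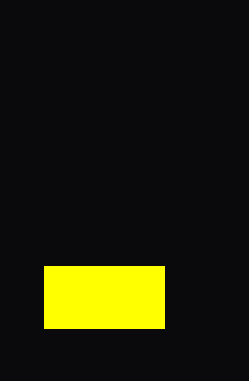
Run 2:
p = 44
q = 266
s = 164
t = 328
col = 'yellow'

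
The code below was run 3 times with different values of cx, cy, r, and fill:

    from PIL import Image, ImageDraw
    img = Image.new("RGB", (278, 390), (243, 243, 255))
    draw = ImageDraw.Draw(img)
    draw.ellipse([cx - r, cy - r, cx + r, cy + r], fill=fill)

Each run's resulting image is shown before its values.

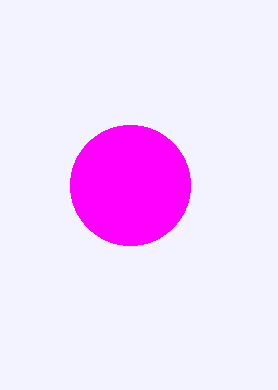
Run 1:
cx = 130, cy = 185, r = 60, fill = 'magenta'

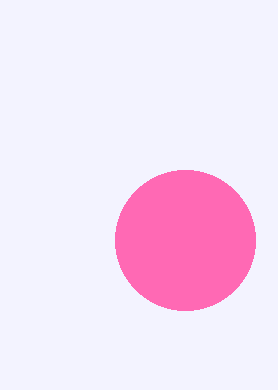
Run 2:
cx = 185; cy = 240; r = 70; fill = 'hotpink'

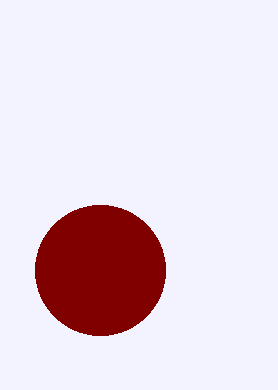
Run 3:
cx = 100; cy = 270; r = 65; fill = 'maroon'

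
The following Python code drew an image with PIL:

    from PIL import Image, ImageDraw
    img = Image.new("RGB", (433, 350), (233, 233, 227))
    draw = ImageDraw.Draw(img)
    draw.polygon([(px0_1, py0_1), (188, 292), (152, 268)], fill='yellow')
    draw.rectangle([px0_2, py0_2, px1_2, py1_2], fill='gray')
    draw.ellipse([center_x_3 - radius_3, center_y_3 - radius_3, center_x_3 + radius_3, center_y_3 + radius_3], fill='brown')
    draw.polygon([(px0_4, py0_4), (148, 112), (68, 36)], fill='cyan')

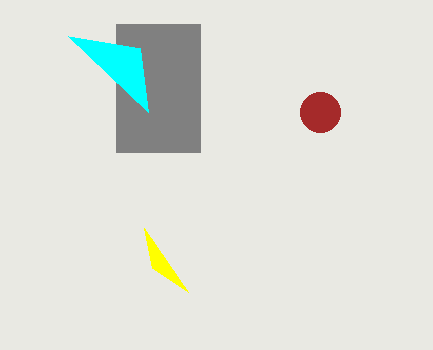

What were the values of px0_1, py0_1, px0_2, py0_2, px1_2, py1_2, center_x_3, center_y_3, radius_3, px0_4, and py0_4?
px0_1 = 144, py0_1 = 228, px0_2 = 116, py0_2 = 24, px1_2 = 200, py1_2 = 152, center_x_3 = 320, center_y_3 = 112, radius_3 = 20, px0_4 = 140, py0_4 = 48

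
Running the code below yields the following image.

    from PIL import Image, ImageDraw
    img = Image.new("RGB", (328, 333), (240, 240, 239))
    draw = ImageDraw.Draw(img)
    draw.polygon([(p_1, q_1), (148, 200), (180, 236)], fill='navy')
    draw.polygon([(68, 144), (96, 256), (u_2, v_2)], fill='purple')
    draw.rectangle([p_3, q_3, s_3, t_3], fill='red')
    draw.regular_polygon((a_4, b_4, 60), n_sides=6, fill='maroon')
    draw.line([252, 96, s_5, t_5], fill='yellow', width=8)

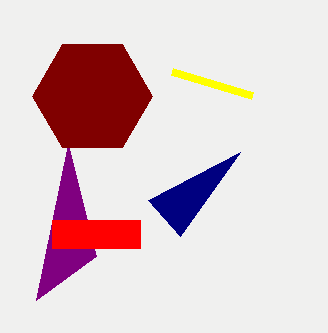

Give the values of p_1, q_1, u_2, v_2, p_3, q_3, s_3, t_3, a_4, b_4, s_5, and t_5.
p_1 = 240
q_1 = 152
u_2 = 36
v_2 = 300
p_3 = 52
q_3 = 220
s_3 = 140
t_3 = 248
a_4 = 92
b_4 = 96
s_5 = 172
t_5 = 72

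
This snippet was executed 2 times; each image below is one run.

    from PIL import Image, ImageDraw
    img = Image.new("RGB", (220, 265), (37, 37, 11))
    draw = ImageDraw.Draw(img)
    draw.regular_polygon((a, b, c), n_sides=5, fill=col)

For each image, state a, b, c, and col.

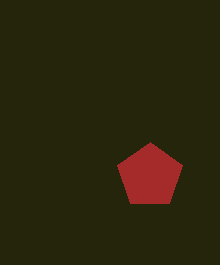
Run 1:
a = 150
b = 176
c = 34
col = 'brown'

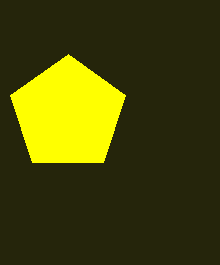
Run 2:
a = 68, b = 114, c = 60, col = 'yellow'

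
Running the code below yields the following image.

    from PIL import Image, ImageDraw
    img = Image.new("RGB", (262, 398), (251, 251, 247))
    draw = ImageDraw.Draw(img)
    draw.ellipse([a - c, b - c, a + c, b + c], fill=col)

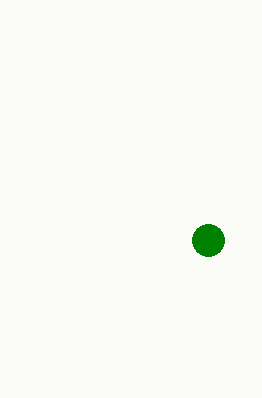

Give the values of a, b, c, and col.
a = 208; b = 240; c = 16; col = 'green'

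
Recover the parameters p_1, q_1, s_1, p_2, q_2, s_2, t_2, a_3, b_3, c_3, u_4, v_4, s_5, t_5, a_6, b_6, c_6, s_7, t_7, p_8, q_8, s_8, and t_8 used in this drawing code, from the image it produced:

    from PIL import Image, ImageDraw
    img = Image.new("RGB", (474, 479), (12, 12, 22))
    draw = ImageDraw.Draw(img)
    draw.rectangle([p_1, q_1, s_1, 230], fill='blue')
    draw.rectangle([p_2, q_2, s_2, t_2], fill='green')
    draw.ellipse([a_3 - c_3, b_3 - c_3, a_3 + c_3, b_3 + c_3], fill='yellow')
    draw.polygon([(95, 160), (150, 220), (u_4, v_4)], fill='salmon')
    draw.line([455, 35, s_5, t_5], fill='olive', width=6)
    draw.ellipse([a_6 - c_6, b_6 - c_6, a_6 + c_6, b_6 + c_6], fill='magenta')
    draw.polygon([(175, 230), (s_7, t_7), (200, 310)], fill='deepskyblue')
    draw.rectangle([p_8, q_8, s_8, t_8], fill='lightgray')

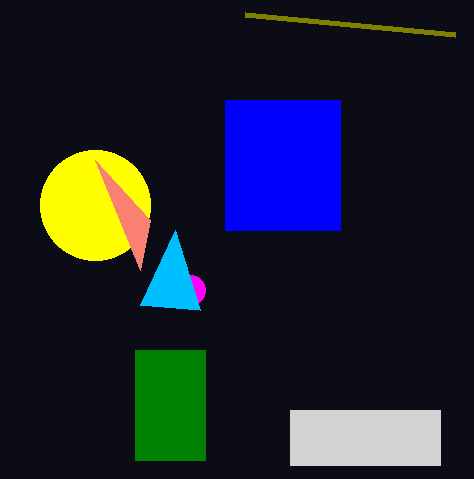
p_1 = 225
q_1 = 100
s_1 = 340
p_2 = 135
q_2 = 350
s_2 = 205
t_2 = 460
a_3 = 95
b_3 = 205
c_3 = 55
u_4 = 140
v_4 = 270
s_5 = 245
t_5 = 15
a_6 = 190
b_6 = 290
c_6 = 15
s_7 = 140
t_7 = 305
p_8 = 290
q_8 = 410
s_8 = 440
t_8 = 465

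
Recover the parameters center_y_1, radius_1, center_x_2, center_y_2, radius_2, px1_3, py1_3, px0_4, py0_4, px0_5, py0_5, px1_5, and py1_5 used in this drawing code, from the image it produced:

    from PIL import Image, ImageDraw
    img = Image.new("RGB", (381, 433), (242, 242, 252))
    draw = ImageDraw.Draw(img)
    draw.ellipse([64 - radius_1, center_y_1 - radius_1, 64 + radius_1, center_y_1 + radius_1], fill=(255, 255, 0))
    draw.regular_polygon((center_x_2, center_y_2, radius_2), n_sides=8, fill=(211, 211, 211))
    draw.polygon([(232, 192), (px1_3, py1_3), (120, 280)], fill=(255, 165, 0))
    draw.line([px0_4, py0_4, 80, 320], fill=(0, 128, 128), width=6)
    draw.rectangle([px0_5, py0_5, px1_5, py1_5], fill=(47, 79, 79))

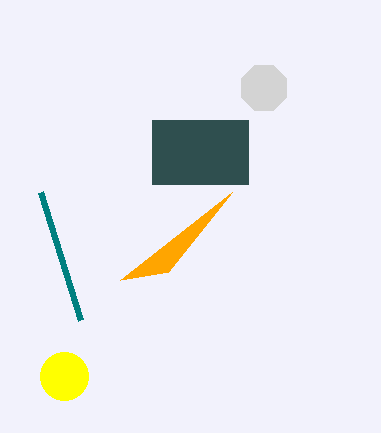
center_y_1 = 376; radius_1 = 24; center_x_2 = 264; center_y_2 = 88; radius_2 = 24; px1_3 = 168; py1_3 = 272; px0_4 = 40; py0_4 = 192; px0_5 = 152; py0_5 = 120; px1_5 = 248; py1_5 = 184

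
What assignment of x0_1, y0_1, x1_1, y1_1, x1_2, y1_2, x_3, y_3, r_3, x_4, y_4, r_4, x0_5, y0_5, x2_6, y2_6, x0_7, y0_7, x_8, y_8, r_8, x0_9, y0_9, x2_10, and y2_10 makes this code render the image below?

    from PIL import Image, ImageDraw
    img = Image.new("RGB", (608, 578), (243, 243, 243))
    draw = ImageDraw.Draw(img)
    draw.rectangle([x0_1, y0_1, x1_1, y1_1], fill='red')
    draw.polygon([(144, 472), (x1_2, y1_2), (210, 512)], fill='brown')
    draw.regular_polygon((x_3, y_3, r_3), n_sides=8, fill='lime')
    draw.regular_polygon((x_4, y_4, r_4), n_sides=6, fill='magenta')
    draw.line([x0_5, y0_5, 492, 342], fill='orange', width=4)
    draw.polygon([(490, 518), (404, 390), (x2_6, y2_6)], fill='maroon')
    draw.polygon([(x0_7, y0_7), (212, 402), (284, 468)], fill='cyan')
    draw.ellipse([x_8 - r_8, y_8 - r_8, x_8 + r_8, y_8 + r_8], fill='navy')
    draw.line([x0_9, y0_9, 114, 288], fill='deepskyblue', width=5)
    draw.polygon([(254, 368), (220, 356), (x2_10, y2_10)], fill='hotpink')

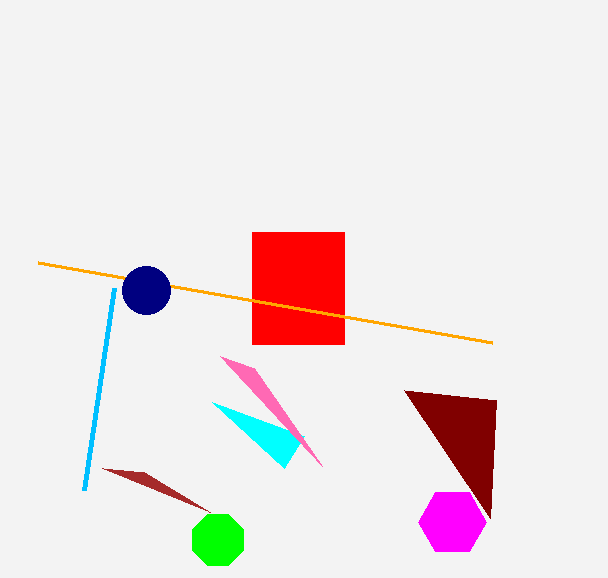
x0_1 = 252; y0_1 = 232; x1_1 = 344; y1_1 = 344; x1_2 = 102; y1_2 = 468; x_3 = 218; y_3 = 540; r_3 = 28; x_4 = 452; y_4 = 522; r_4 = 34; x0_5 = 38; y0_5 = 262; x2_6 = 496; y2_6 = 400; x0_7 = 304; y0_7 = 436; x_8 = 146; y_8 = 290; r_8 = 24; x0_9 = 84; y0_9 = 490; x2_10 = 322; y2_10 = 466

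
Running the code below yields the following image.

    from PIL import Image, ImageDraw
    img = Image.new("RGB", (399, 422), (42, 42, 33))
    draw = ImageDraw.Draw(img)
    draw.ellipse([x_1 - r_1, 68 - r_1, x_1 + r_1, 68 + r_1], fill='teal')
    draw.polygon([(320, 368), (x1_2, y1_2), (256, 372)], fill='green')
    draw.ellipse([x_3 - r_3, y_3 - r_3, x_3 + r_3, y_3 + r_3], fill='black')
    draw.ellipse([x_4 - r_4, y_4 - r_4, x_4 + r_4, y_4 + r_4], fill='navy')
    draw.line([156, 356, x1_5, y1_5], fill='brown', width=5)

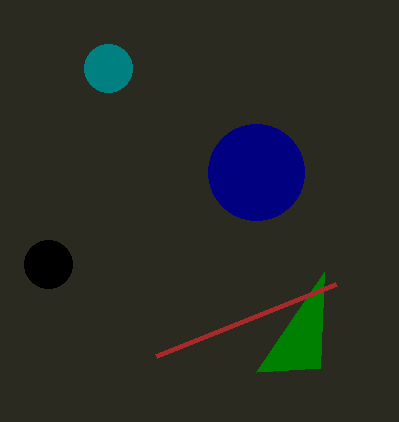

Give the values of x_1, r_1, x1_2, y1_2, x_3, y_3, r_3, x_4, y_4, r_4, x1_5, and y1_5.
x_1 = 108
r_1 = 24
x1_2 = 324
y1_2 = 272
x_3 = 48
y_3 = 264
r_3 = 24
x_4 = 256
y_4 = 172
r_4 = 48
x1_5 = 336
y1_5 = 284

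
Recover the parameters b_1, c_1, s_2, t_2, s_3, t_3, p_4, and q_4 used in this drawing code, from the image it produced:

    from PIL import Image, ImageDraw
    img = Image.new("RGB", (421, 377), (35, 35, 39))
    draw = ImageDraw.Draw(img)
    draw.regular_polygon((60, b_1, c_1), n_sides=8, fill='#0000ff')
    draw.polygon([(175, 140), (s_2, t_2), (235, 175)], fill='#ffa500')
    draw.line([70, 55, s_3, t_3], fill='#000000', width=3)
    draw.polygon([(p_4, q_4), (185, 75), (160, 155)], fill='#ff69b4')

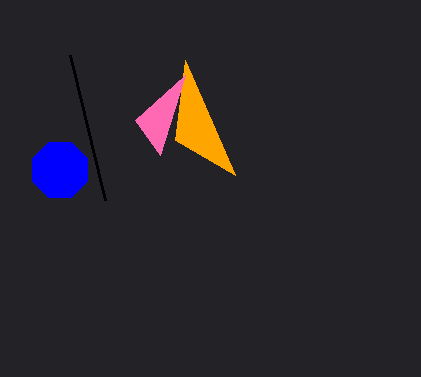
b_1 = 170, c_1 = 30, s_2 = 185, t_2 = 60, s_3 = 105, t_3 = 200, p_4 = 135, q_4 = 120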